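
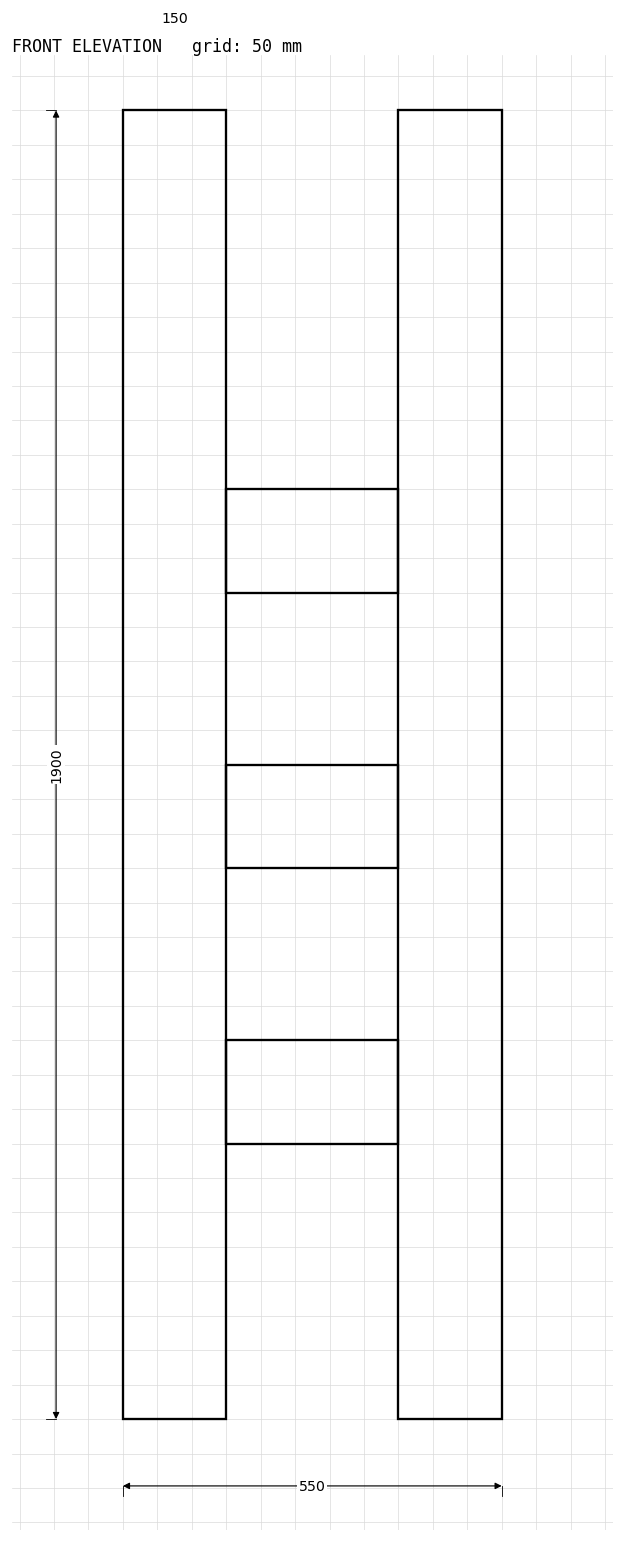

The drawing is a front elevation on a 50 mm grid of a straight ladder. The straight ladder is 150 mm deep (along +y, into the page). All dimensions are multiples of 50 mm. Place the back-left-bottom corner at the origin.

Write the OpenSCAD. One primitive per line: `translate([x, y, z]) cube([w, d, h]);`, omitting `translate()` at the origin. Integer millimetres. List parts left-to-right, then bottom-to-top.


cube([150, 150, 1900]);
translate([150, 0, 400]) cube([250, 150, 150]);
translate([150, 0, 800]) cube([250, 150, 150]);
translate([150, 0, 1200]) cube([250, 150, 150]);
translate([400, 0, 0]) cube([150, 150, 1900]);


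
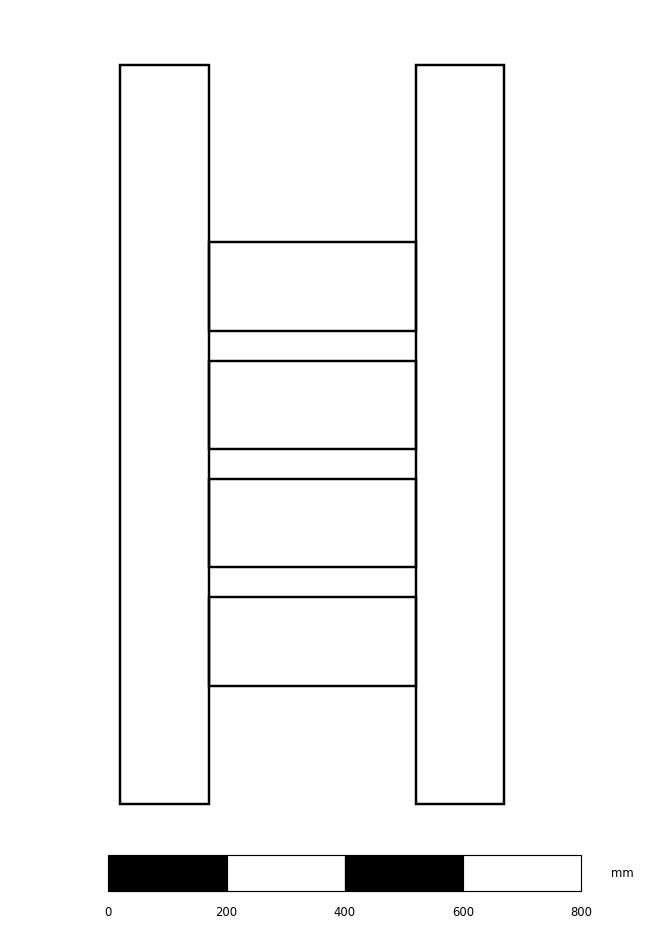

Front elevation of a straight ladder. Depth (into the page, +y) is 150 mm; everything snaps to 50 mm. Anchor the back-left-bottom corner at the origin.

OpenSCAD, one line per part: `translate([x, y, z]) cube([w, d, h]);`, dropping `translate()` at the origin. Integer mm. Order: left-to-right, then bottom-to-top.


cube([150, 150, 1250]);
translate([150, 0, 200]) cube([350, 150, 150]);
translate([150, 0, 400]) cube([350, 150, 150]);
translate([150, 0, 600]) cube([350, 150, 150]);
translate([150, 0, 800]) cube([350, 150, 150]);
translate([500, 0, 0]) cube([150, 150, 1250]);


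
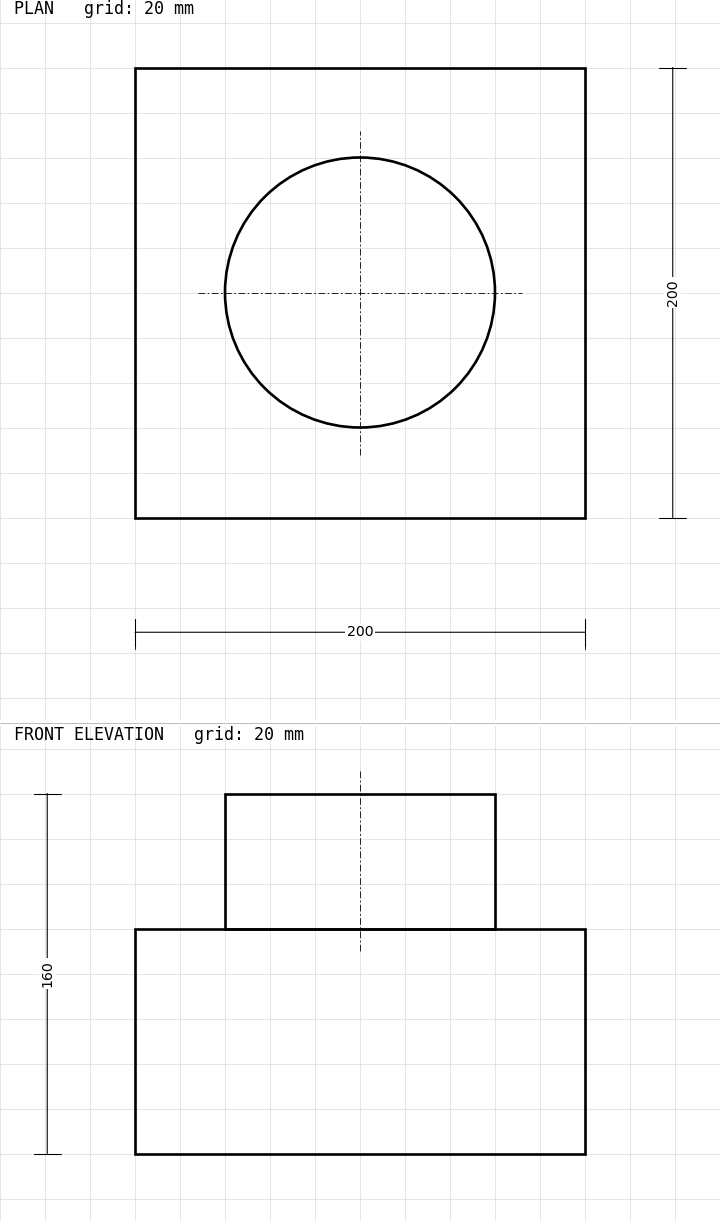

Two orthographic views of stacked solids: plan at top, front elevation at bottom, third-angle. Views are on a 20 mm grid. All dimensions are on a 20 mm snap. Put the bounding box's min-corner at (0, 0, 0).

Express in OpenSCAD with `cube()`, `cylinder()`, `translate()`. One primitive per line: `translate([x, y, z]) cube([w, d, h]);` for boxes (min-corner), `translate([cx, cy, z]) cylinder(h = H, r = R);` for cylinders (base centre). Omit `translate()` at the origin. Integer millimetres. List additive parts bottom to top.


cube([200, 200, 100]);
translate([100, 100, 100]) cylinder(h = 60, r = 60);


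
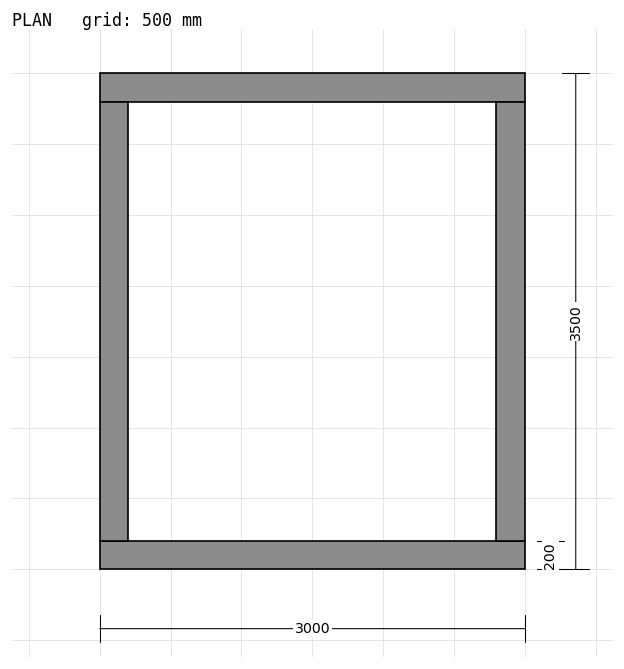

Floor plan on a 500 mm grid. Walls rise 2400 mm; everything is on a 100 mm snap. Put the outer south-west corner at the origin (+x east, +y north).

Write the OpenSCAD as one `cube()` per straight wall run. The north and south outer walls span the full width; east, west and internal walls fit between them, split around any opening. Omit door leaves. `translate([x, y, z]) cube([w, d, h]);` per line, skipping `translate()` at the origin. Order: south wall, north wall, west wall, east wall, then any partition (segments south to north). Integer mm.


cube([3000, 200, 2400]);
translate([0, 3300, 0]) cube([3000, 200, 2400]);
translate([0, 200, 0]) cube([200, 3100, 2400]);
translate([2800, 200, 0]) cube([200, 3100, 2400]);


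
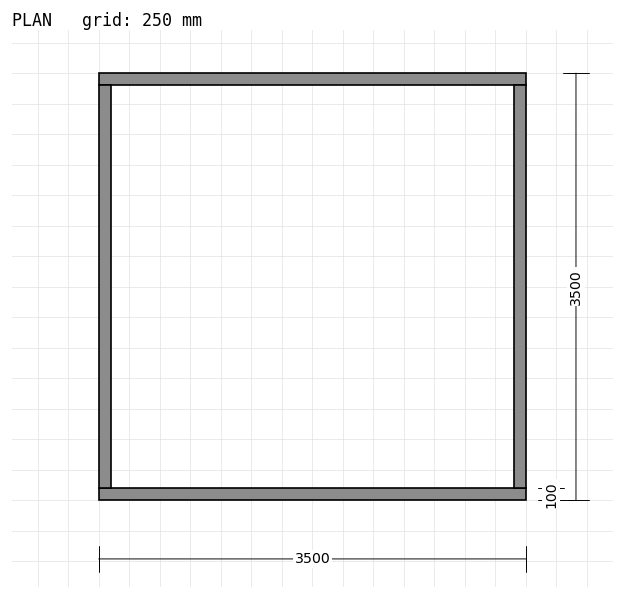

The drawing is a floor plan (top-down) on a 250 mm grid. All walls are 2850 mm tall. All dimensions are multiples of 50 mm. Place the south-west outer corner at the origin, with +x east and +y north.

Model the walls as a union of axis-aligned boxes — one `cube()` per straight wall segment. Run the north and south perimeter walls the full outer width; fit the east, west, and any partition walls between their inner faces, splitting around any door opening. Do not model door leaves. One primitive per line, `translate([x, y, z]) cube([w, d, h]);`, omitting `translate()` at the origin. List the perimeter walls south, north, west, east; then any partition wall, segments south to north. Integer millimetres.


cube([3500, 100, 2850]);
translate([0, 3400, 0]) cube([3500, 100, 2850]);
translate([0, 100, 0]) cube([100, 3300, 2850]);
translate([3400, 100, 0]) cube([100, 3300, 2850]);


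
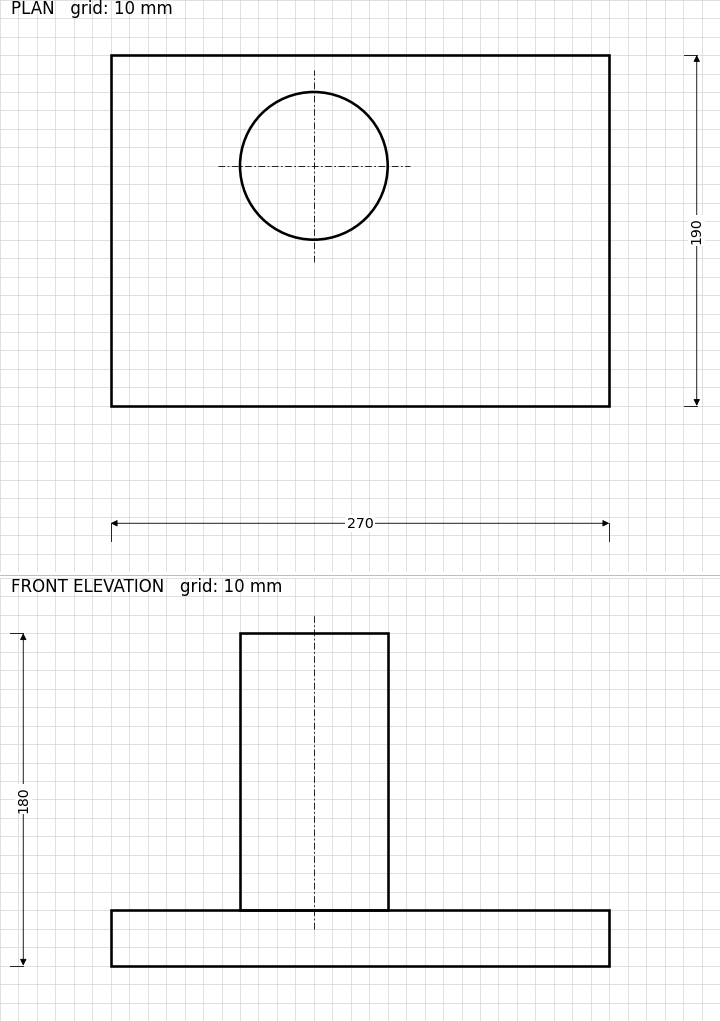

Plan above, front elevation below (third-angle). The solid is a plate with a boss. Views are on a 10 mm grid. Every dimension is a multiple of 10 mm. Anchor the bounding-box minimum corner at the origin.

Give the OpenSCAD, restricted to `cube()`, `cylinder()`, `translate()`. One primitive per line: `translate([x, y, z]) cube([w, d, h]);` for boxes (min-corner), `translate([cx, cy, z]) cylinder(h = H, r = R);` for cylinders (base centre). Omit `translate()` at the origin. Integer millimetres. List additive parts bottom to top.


cube([270, 190, 30]);
translate([110, 130, 30]) cylinder(h = 150, r = 40);


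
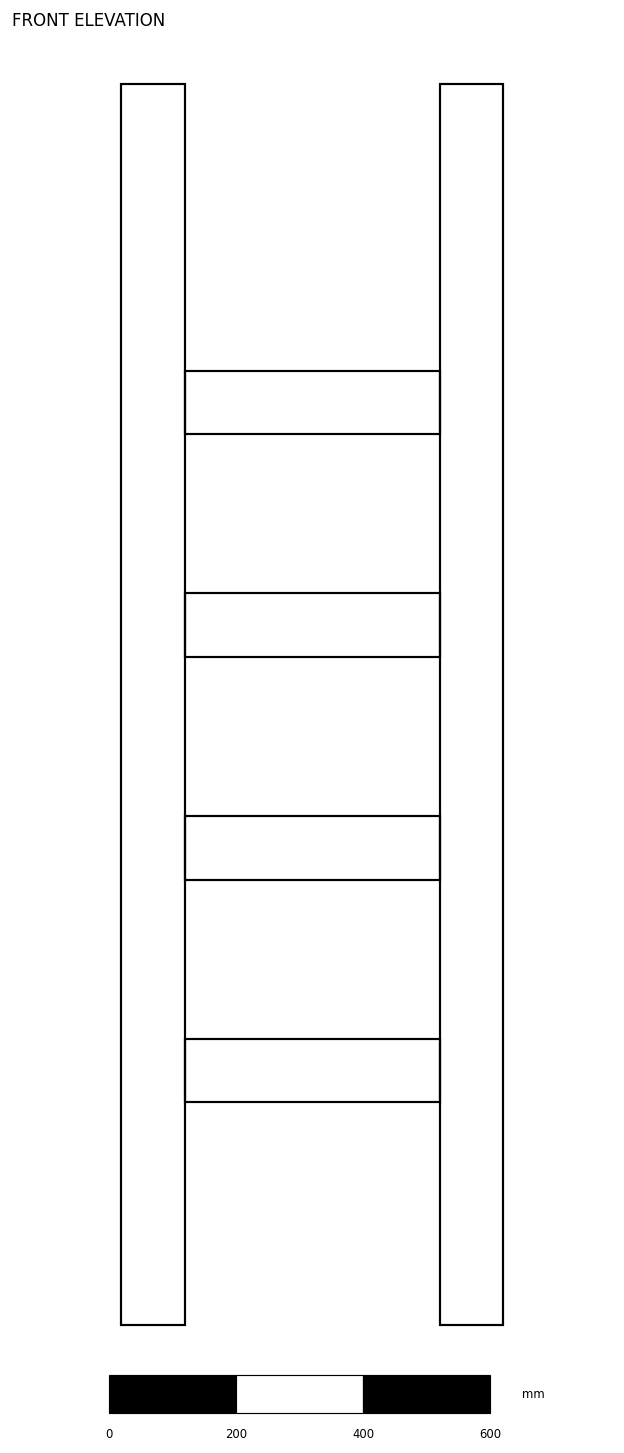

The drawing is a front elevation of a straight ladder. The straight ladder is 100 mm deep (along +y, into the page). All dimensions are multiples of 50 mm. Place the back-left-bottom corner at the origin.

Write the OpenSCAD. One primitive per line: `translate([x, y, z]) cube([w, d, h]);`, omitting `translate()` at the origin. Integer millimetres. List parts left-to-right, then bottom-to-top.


cube([100, 100, 1950]);
translate([100, 0, 350]) cube([400, 100, 100]);
translate([100, 0, 700]) cube([400, 100, 100]);
translate([100, 0, 1050]) cube([400, 100, 100]);
translate([100, 0, 1400]) cube([400, 100, 100]);
translate([500, 0, 0]) cube([100, 100, 1950]);


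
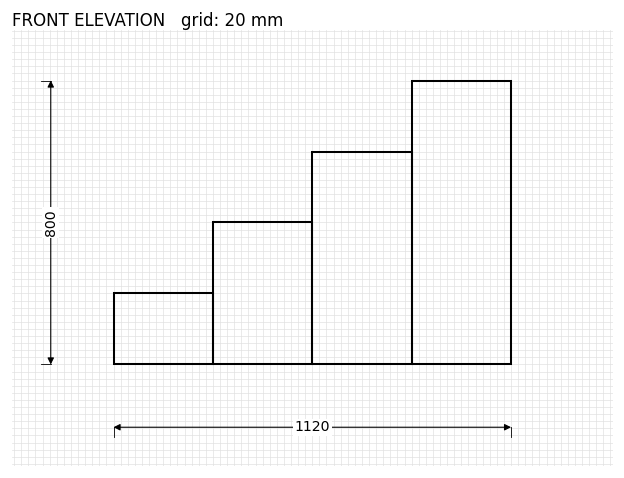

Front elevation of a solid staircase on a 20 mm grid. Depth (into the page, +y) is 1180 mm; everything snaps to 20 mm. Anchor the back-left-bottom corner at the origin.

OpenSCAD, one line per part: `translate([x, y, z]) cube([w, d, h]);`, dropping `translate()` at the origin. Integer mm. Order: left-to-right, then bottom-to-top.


cube([280, 1180, 200]);
translate([280, 0, 0]) cube([280, 1180, 400]);
translate([560, 0, 0]) cube([280, 1180, 600]);
translate([840, 0, 0]) cube([280, 1180, 800]);


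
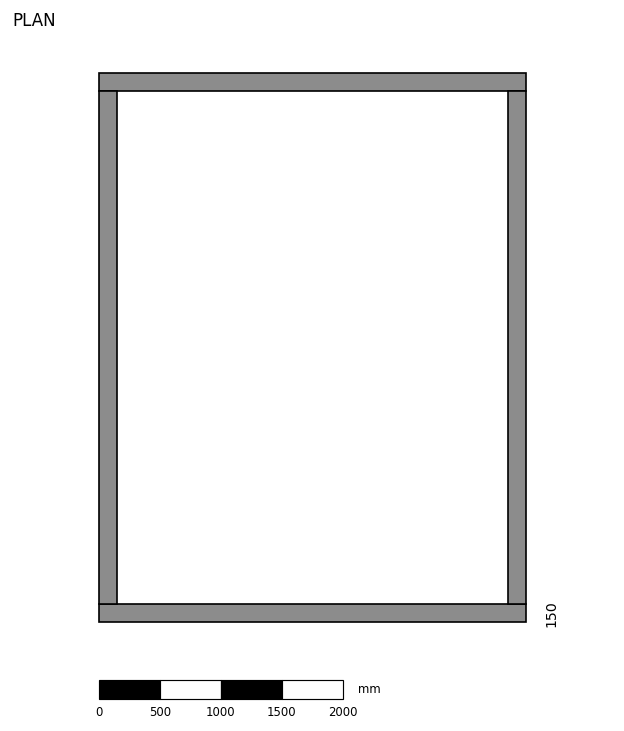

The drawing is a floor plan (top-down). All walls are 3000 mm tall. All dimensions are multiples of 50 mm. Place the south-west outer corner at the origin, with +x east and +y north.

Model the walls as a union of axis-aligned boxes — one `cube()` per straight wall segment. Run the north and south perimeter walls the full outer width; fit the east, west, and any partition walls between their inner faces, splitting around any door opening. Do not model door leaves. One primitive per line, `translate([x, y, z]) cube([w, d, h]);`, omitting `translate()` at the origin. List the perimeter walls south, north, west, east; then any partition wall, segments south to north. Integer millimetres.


cube([3500, 150, 3000]);
translate([0, 4350, 0]) cube([3500, 150, 3000]);
translate([0, 150, 0]) cube([150, 4200, 3000]);
translate([3350, 150, 0]) cube([150, 4200, 3000]);


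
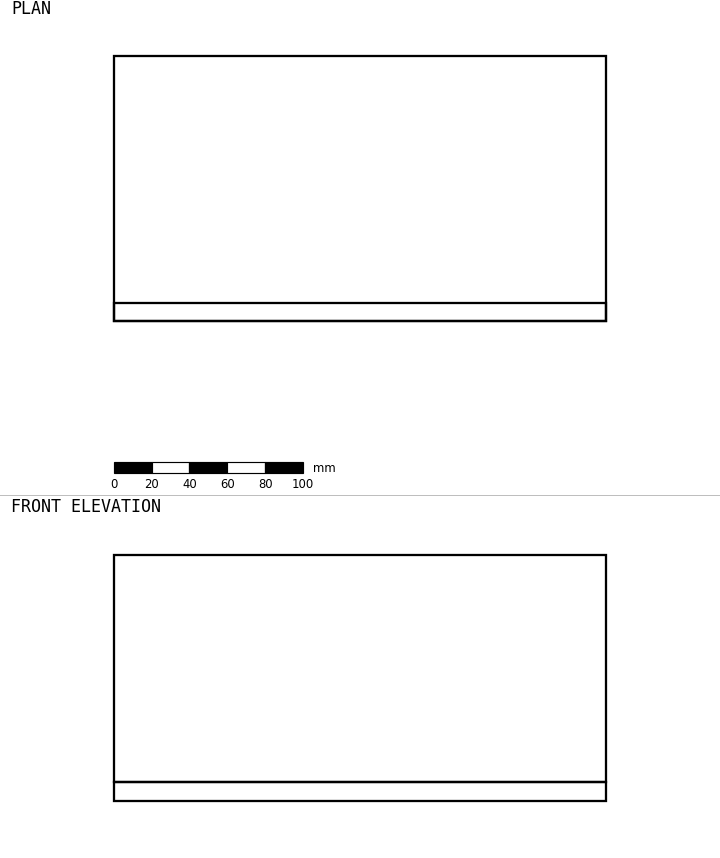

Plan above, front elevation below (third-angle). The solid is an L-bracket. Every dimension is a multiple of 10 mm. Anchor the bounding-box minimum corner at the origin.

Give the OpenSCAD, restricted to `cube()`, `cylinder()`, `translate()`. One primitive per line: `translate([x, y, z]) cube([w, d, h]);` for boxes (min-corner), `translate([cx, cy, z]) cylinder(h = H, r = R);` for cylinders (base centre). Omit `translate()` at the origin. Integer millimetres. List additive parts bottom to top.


cube([260, 140, 10]);
translate([0, 0, 10]) cube([260, 10, 120]);


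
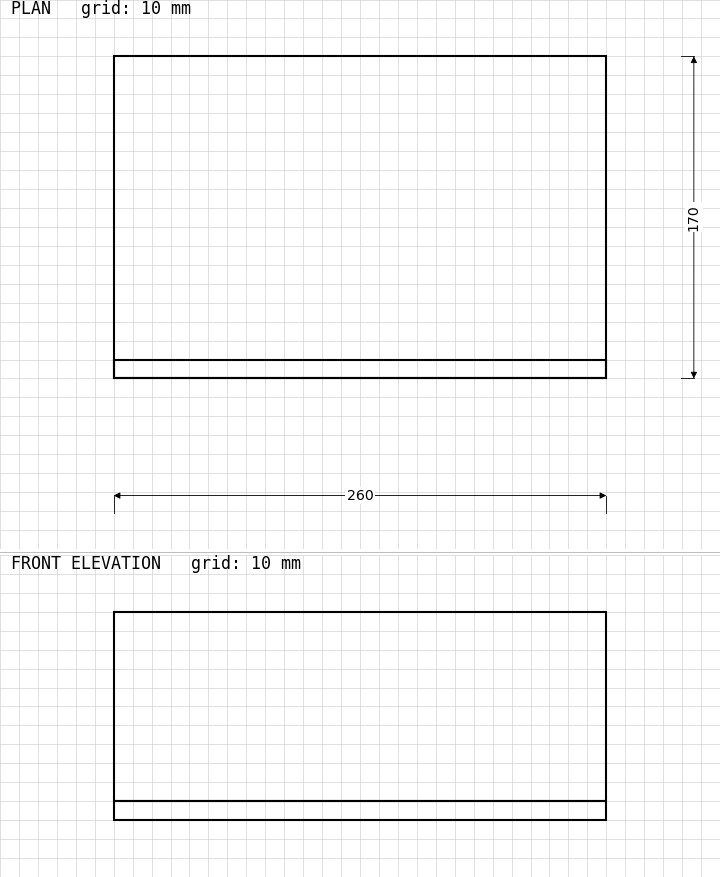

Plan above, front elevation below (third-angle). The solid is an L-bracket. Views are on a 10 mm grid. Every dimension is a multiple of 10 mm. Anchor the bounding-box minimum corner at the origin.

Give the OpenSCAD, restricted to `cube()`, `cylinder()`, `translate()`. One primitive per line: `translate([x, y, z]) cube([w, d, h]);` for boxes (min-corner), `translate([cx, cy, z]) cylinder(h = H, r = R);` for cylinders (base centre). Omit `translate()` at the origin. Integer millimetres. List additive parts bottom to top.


cube([260, 170, 10]);
translate([0, 0, 10]) cube([260, 10, 100]);


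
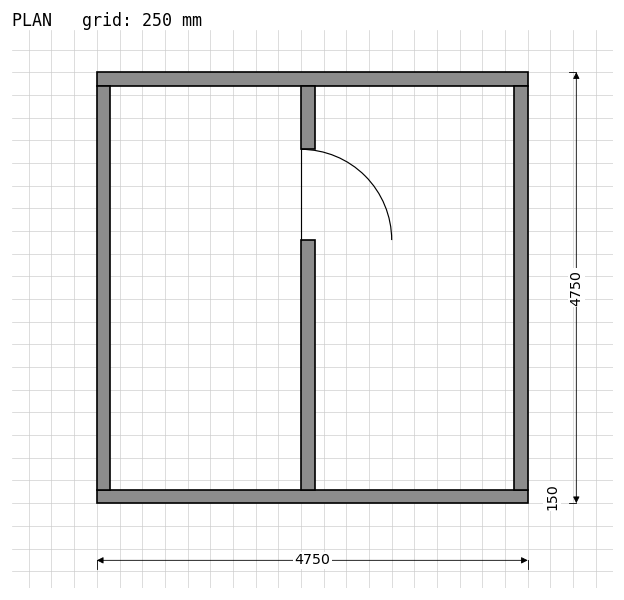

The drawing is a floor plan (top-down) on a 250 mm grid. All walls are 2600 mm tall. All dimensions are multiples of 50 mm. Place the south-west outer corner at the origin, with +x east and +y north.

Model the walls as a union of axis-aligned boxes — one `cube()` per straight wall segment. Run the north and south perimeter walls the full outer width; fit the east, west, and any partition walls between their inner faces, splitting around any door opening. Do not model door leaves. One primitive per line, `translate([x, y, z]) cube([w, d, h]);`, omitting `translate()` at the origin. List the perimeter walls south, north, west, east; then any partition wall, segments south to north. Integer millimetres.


cube([4750, 150, 2600]);
translate([0, 4600, 0]) cube([4750, 150, 2600]);
translate([0, 150, 0]) cube([150, 4450, 2600]);
translate([4600, 150, 0]) cube([150, 4450, 2600]);
translate([2250, 150, 0]) cube([150, 2750, 2600]);
translate([2250, 3900, 0]) cube([150, 700, 2600]);


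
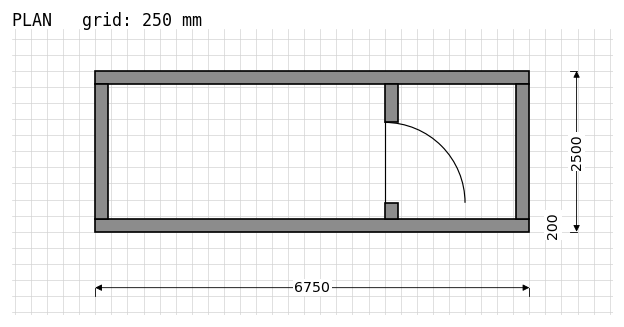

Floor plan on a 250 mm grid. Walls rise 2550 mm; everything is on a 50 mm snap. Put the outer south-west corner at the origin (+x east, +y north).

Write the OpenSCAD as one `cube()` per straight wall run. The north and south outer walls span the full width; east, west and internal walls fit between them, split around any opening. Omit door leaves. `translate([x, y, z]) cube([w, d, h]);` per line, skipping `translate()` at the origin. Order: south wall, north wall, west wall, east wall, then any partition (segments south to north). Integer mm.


cube([6750, 200, 2550]);
translate([0, 2300, 0]) cube([6750, 200, 2550]);
translate([0, 200, 0]) cube([200, 2100, 2550]);
translate([6550, 200, 0]) cube([200, 2100, 2550]);
translate([4500, 200, 0]) cube([200, 250, 2550]);
translate([4500, 1700, 0]) cube([200, 600, 2550]);


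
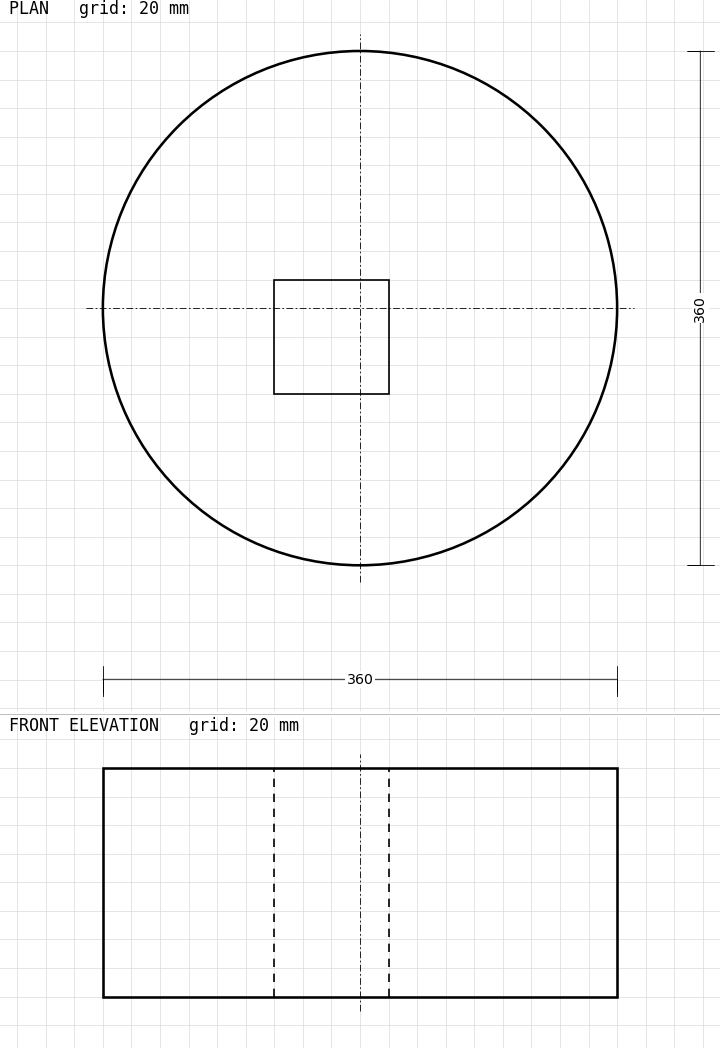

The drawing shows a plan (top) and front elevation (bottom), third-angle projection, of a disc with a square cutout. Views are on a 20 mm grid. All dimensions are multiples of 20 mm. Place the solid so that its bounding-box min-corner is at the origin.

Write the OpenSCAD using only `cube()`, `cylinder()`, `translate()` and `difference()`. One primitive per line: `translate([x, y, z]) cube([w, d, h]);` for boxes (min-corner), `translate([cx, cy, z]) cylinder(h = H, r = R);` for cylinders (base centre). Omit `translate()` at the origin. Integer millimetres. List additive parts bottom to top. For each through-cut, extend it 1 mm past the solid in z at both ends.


difference() {
  translate([180, 180, 0]) cylinder(h = 160, r = 180);
  translate([120, 120, -1]) cube([80, 80, 162]);
}


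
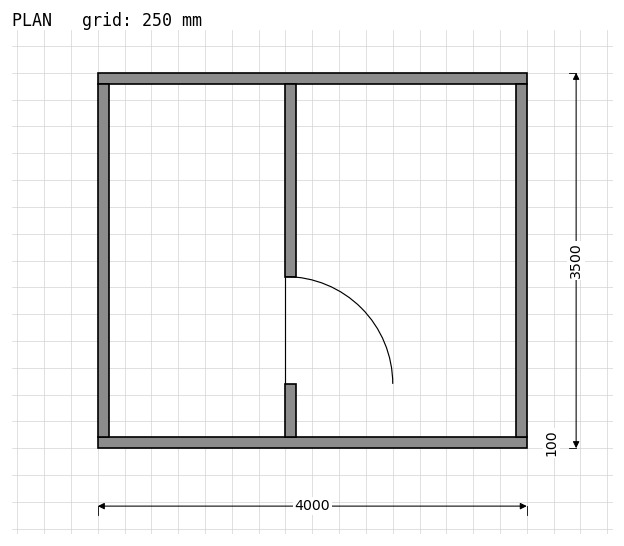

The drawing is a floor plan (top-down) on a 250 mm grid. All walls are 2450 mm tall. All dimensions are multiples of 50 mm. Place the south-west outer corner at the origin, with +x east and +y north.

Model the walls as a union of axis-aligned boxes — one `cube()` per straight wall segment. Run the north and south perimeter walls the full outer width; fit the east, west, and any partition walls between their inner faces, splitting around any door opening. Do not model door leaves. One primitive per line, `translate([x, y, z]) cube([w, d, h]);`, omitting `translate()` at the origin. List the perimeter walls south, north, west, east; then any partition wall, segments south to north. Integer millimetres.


cube([4000, 100, 2450]);
translate([0, 3400, 0]) cube([4000, 100, 2450]);
translate([0, 100, 0]) cube([100, 3300, 2450]);
translate([3900, 100, 0]) cube([100, 3300, 2450]);
translate([1750, 100, 0]) cube([100, 500, 2450]);
translate([1750, 1600, 0]) cube([100, 1800, 2450]);


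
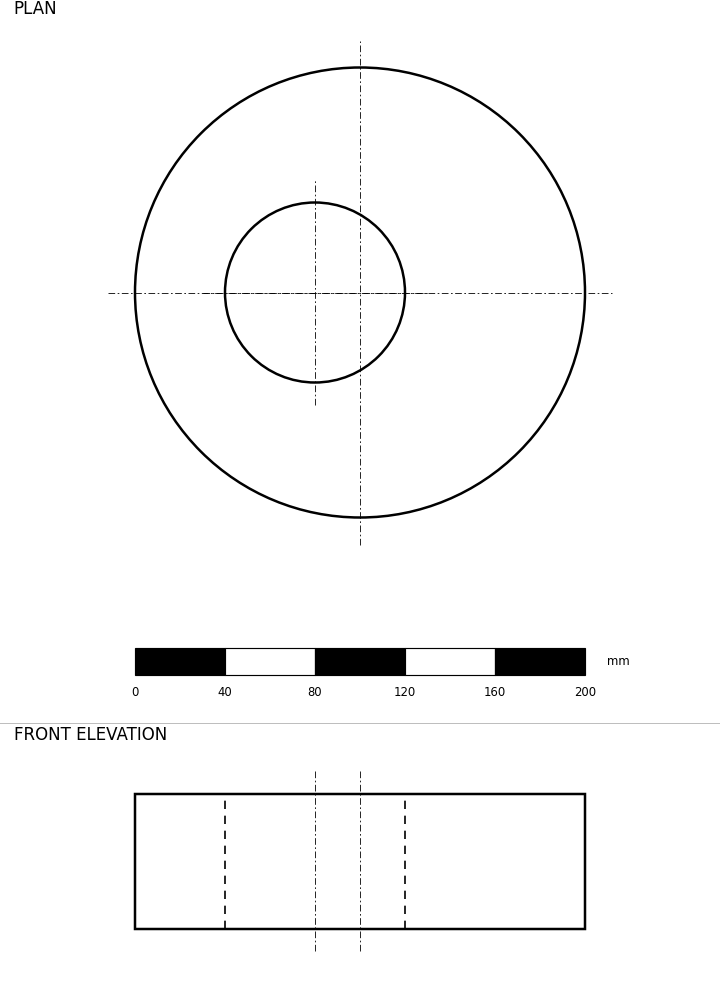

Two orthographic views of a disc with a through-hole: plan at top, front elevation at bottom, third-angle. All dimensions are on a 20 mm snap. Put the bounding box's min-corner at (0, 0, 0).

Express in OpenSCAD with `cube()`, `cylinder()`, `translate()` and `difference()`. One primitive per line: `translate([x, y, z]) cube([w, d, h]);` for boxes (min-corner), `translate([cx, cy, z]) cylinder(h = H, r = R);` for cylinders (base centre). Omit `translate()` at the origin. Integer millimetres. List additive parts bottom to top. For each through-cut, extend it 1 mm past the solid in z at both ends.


difference() {
  translate([100, 100, 0]) cylinder(h = 60, r = 100);
  translate([80, 100, -1]) cylinder(h = 62, r = 40);
}


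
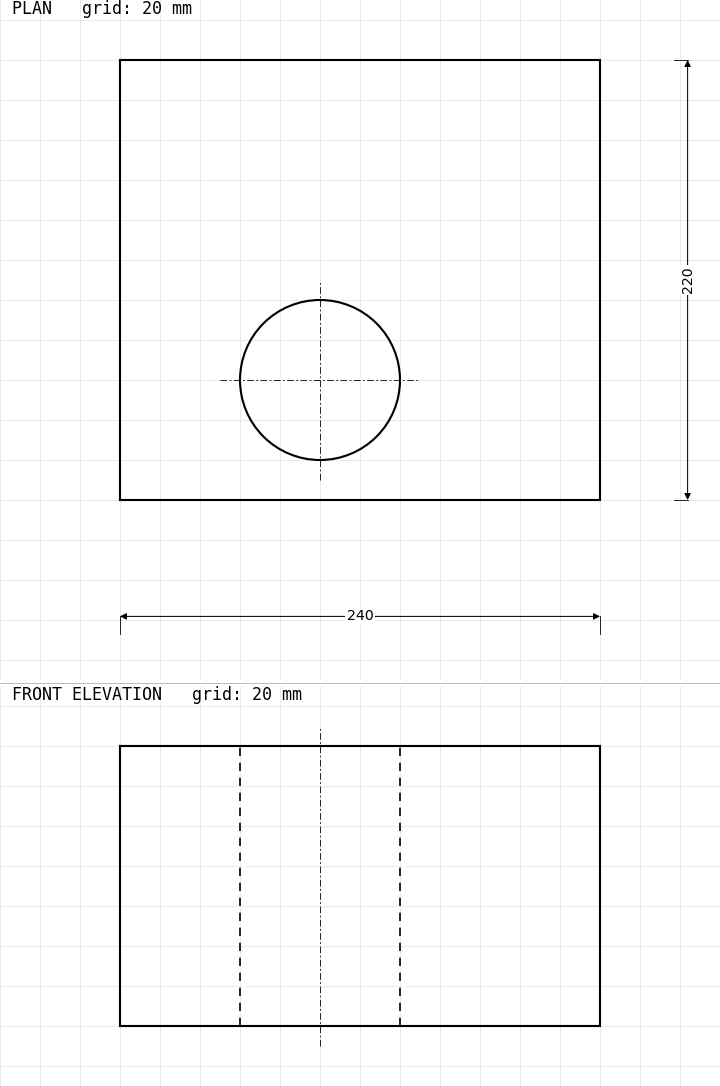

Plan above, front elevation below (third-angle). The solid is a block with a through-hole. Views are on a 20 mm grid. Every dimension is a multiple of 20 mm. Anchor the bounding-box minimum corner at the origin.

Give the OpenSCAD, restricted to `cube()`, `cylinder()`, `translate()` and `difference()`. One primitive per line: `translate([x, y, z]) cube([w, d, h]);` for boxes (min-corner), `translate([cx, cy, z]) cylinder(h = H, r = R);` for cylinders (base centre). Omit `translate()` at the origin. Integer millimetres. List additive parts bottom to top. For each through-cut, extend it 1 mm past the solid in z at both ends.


difference() {
  cube([240, 220, 140]);
  translate([100, 60, -1]) cylinder(h = 142, r = 40);
}


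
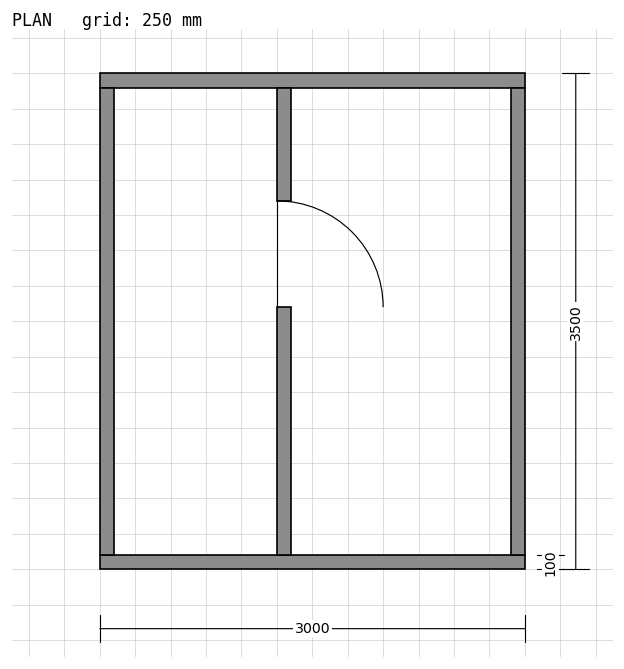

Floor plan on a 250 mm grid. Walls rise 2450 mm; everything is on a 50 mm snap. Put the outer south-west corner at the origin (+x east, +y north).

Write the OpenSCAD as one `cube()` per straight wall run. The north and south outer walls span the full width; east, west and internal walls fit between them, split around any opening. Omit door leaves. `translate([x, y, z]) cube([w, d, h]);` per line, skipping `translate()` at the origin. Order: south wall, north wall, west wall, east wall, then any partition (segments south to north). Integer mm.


cube([3000, 100, 2450]);
translate([0, 3400, 0]) cube([3000, 100, 2450]);
translate([0, 100, 0]) cube([100, 3300, 2450]);
translate([2900, 100, 0]) cube([100, 3300, 2450]);
translate([1250, 100, 0]) cube([100, 1750, 2450]);
translate([1250, 2600, 0]) cube([100, 800, 2450]);


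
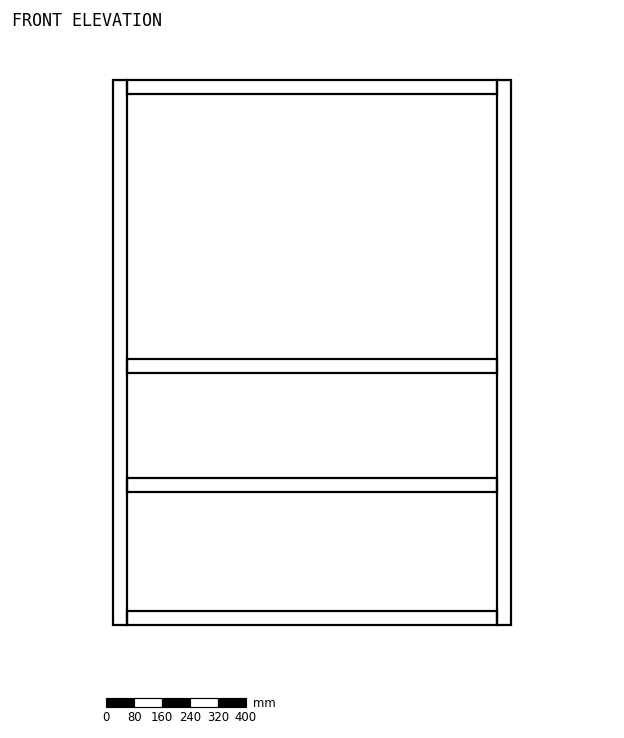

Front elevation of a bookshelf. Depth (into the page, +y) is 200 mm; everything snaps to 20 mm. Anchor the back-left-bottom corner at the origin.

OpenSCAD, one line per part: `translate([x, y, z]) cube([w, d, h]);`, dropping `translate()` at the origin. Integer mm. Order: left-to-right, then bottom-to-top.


cube([40, 200, 1560]);
translate([40, 0, 0]) cube([1060, 200, 40]);
translate([40, 0, 380]) cube([1060, 200, 40]);
translate([40, 0, 720]) cube([1060, 200, 40]);
translate([40, 0, 1520]) cube([1060, 200, 40]);
translate([1100, 0, 0]) cube([40, 200, 1560]);


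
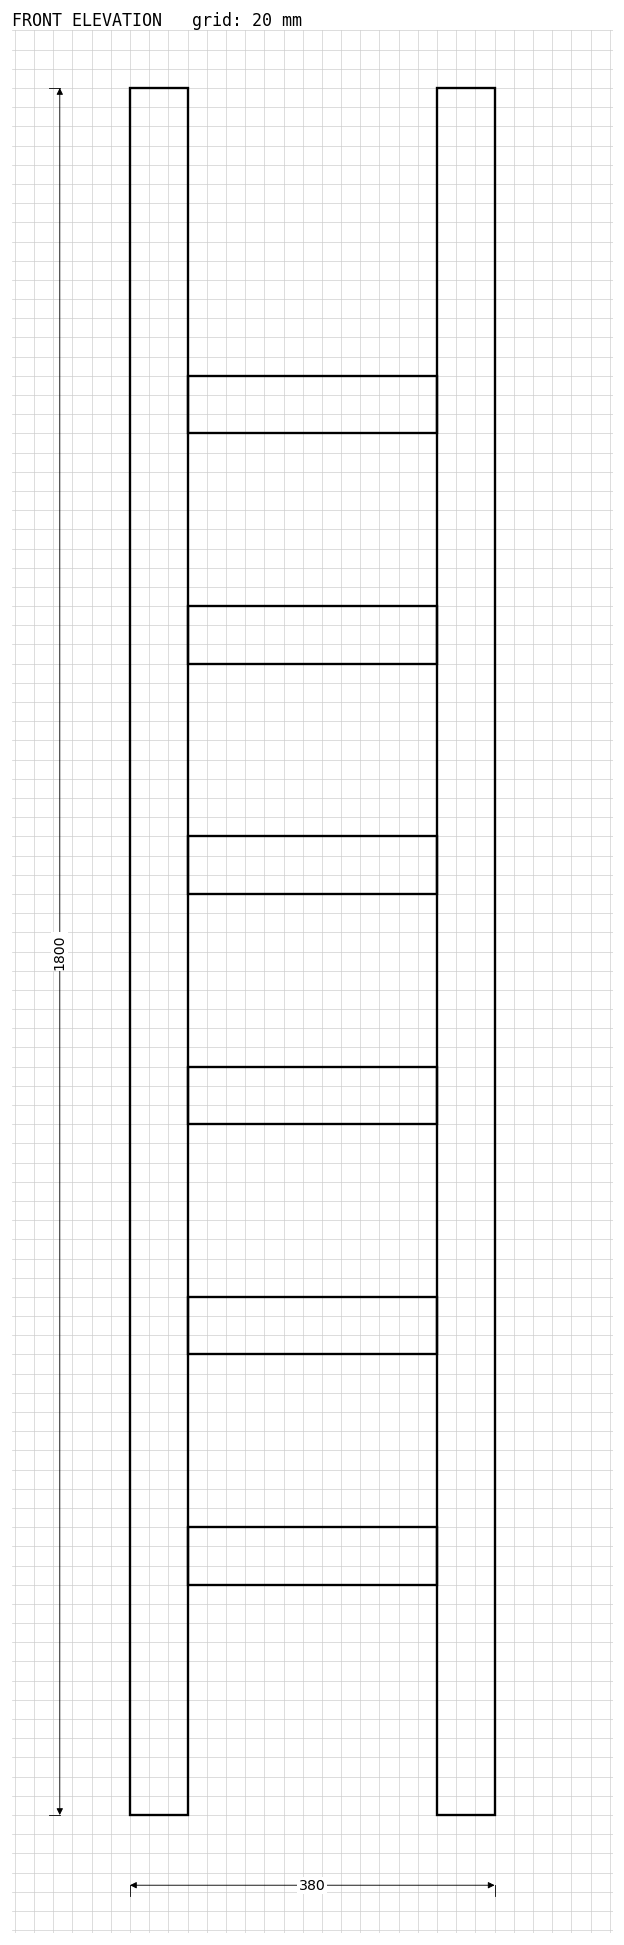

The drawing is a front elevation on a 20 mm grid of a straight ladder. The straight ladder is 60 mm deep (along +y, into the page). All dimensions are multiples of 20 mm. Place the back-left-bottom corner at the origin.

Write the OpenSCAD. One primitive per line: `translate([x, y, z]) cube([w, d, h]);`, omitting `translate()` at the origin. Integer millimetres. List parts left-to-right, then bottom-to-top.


cube([60, 60, 1800]);
translate([60, 0, 240]) cube([260, 60, 60]);
translate([60, 0, 480]) cube([260, 60, 60]);
translate([60, 0, 720]) cube([260, 60, 60]);
translate([60, 0, 960]) cube([260, 60, 60]);
translate([60, 0, 1200]) cube([260, 60, 60]);
translate([60, 0, 1440]) cube([260, 60, 60]);
translate([320, 0, 0]) cube([60, 60, 1800]);


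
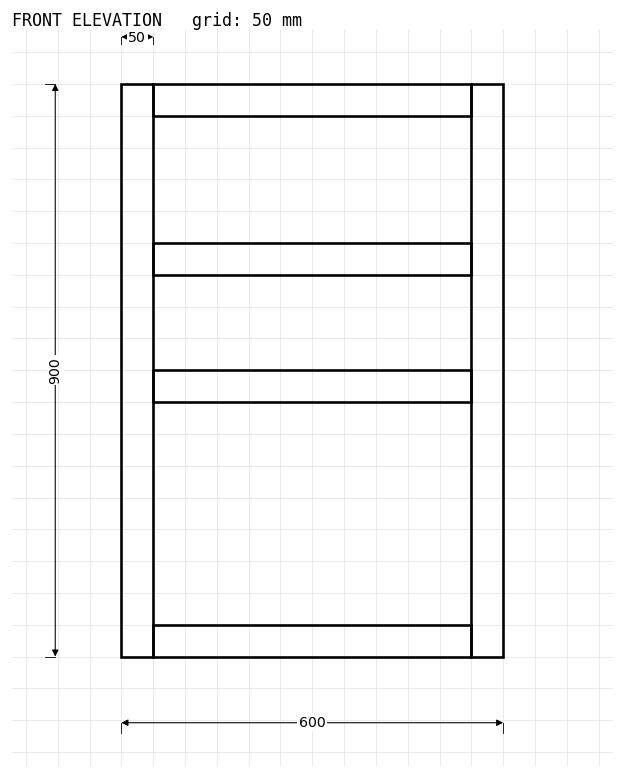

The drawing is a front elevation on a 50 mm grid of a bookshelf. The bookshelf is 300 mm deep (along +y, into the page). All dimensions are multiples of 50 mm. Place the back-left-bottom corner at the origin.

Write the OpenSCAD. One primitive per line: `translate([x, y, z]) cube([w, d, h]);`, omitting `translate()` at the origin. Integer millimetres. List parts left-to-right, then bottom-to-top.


cube([50, 300, 900]);
translate([50, 0, 0]) cube([500, 300, 50]);
translate([50, 0, 400]) cube([500, 300, 50]);
translate([50, 0, 600]) cube([500, 300, 50]);
translate([50, 0, 850]) cube([500, 300, 50]);
translate([550, 0, 0]) cube([50, 300, 900]);


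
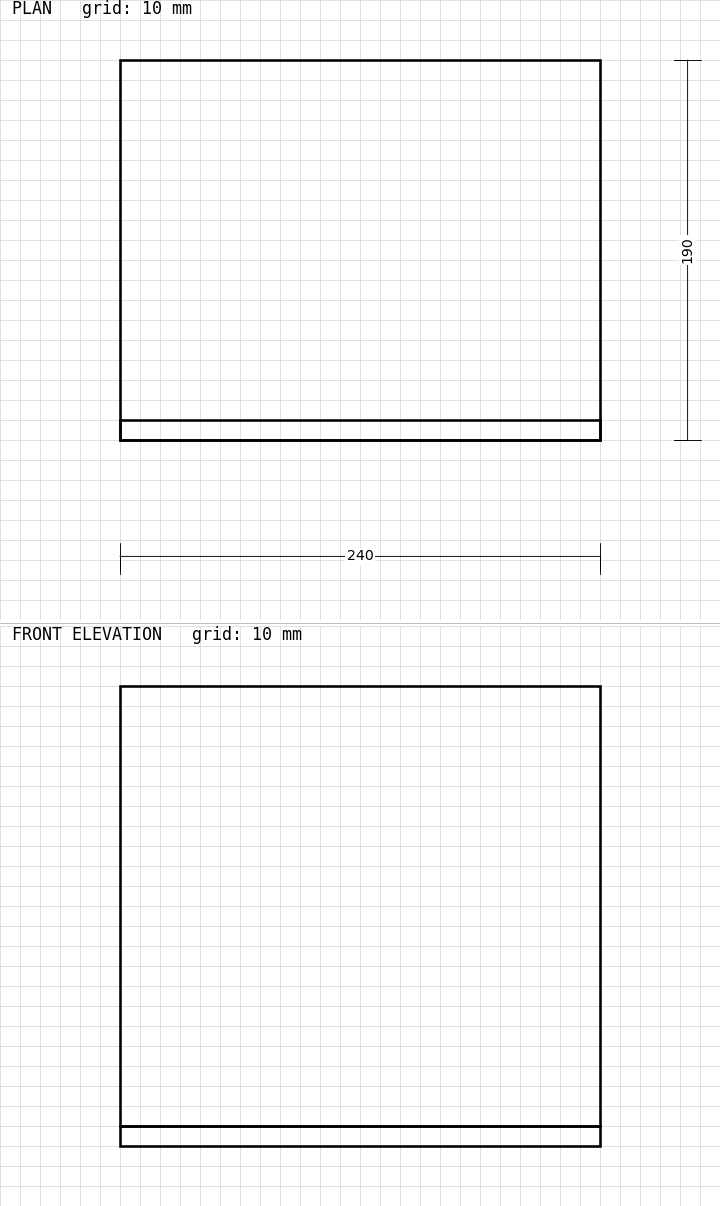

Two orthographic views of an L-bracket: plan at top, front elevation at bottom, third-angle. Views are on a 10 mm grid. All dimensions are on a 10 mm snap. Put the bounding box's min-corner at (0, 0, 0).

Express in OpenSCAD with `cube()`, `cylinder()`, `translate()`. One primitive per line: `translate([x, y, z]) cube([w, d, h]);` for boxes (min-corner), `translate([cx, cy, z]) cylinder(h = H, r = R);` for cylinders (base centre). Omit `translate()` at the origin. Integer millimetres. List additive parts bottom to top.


cube([240, 190, 10]);
translate([0, 0, 10]) cube([240, 10, 220]);


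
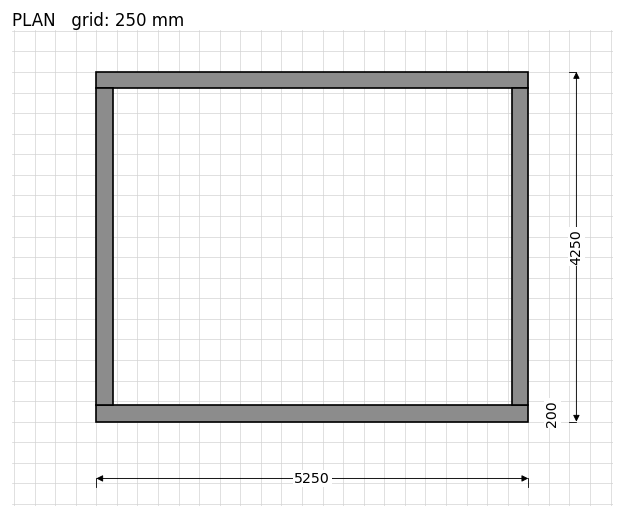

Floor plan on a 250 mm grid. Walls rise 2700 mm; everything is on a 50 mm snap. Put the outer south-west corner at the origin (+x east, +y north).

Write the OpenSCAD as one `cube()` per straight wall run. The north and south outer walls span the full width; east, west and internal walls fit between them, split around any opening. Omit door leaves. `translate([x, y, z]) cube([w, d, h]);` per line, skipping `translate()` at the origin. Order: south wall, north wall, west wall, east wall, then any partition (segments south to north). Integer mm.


cube([5250, 200, 2700]);
translate([0, 4050, 0]) cube([5250, 200, 2700]);
translate([0, 200, 0]) cube([200, 3850, 2700]);
translate([5050, 200, 0]) cube([200, 3850, 2700]);


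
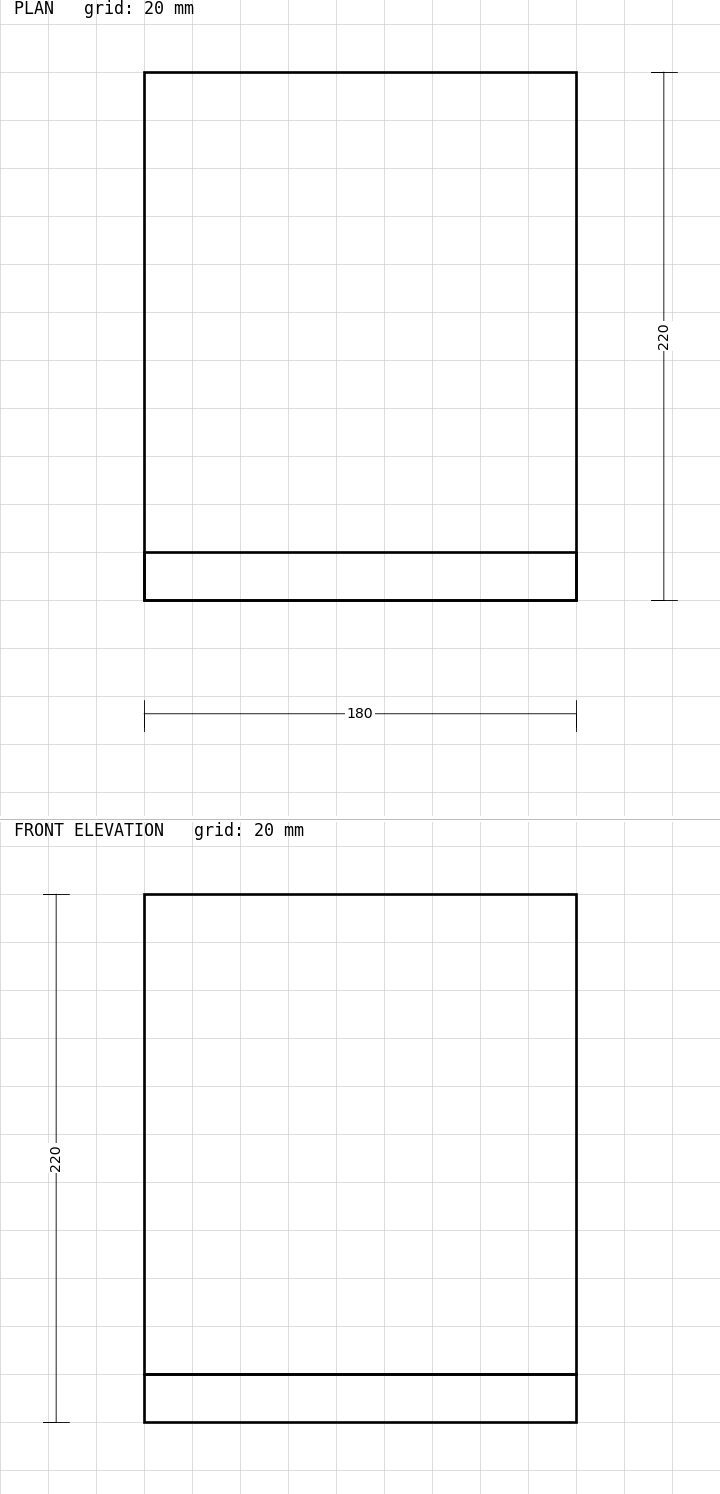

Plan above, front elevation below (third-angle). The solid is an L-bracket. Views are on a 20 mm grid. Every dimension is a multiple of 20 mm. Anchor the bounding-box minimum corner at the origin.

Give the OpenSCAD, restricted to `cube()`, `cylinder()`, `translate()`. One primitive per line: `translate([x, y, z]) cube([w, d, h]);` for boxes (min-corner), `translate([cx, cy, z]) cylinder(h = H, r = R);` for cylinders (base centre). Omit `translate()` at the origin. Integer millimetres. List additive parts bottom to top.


cube([180, 220, 20]);
translate([0, 0, 20]) cube([180, 20, 200]);


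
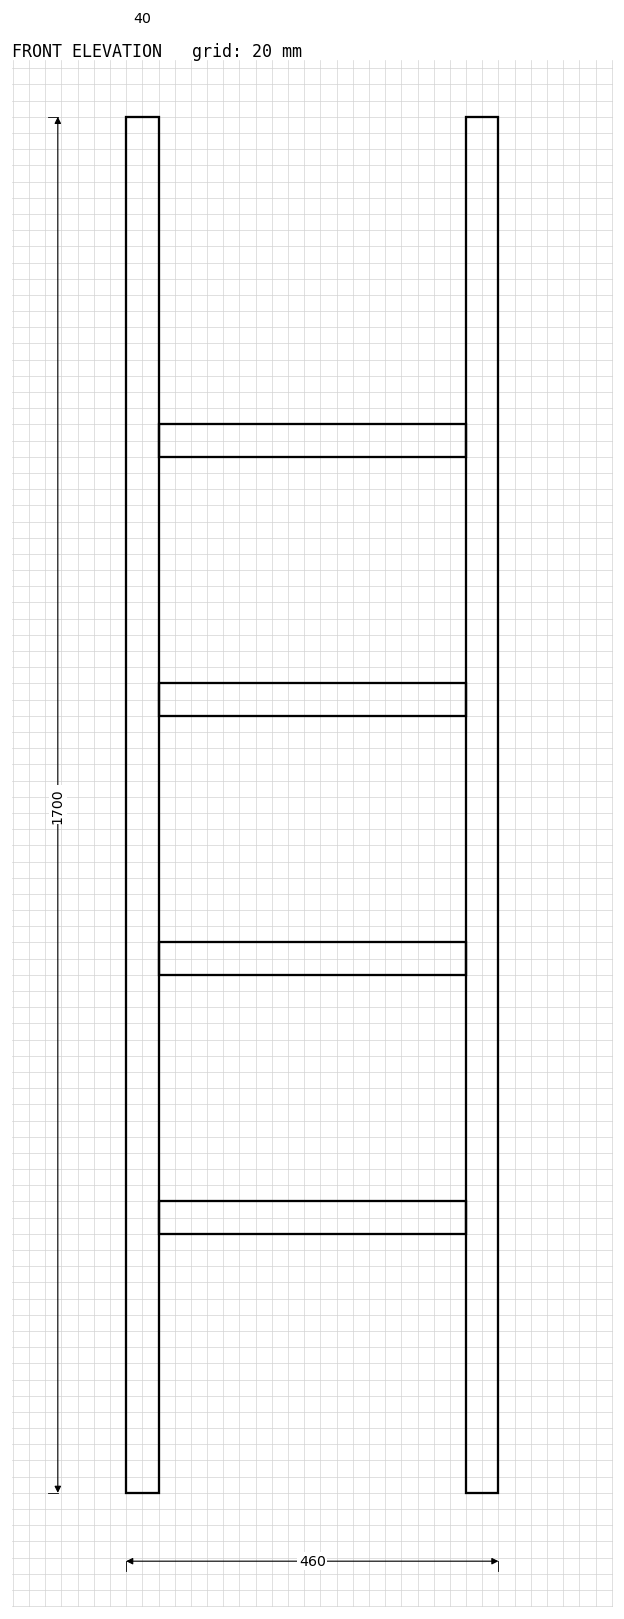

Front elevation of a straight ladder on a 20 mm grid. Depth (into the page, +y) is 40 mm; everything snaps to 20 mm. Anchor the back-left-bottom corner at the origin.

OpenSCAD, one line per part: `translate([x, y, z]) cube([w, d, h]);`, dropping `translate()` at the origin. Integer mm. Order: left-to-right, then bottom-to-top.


cube([40, 40, 1700]);
translate([40, 0, 320]) cube([380, 40, 40]);
translate([40, 0, 640]) cube([380, 40, 40]);
translate([40, 0, 960]) cube([380, 40, 40]);
translate([40, 0, 1280]) cube([380, 40, 40]);
translate([420, 0, 0]) cube([40, 40, 1700]);


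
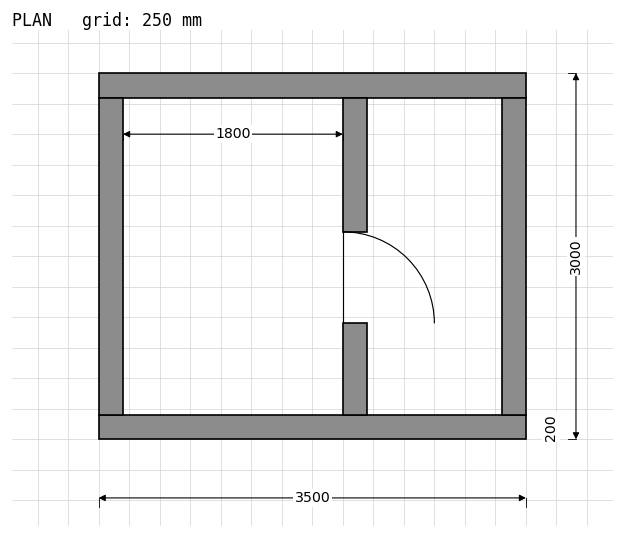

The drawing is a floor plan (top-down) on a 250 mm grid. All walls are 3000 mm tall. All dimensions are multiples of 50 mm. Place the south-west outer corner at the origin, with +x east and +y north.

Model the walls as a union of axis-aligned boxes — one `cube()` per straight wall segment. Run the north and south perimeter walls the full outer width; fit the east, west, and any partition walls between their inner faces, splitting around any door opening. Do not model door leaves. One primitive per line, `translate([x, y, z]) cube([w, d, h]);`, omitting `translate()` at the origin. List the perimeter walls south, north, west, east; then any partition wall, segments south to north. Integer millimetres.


cube([3500, 200, 3000]);
translate([0, 2800, 0]) cube([3500, 200, 3000]);
translate([0, 200, 0]) cube([200, 2600, 3000]);
translate([3300, 200, 0]) cube([200, 2600, 3000]);
translate([2000, 200, 0]) cube([200, 750, 3000]);
translate([2000, 1700, 0]) cube([200, 1100, 3000]);


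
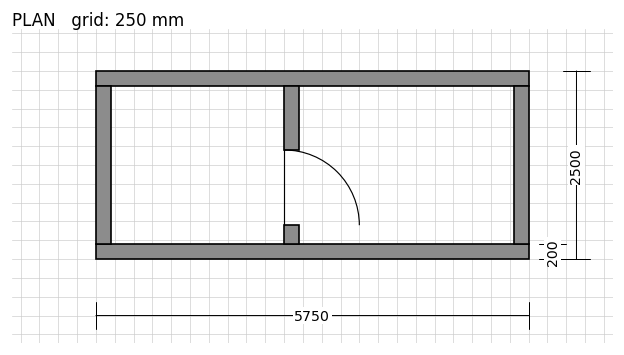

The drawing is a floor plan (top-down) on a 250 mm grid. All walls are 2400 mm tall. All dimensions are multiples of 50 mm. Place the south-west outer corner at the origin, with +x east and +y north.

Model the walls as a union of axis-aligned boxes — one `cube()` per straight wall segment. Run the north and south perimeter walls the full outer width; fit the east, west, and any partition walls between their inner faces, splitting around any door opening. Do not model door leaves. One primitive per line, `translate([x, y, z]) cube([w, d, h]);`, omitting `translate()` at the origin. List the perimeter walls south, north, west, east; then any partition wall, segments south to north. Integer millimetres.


cube([5750, 200, 2400]);
translate([0, 2300, 0]) cube([5750, 200, 2400]);
translate([0, 200, 0]) cube([200, 2100, 2400]);
translate([5550, 200, 0]) cube([200, 2100, 2400]);
translate([2500, 200, 0]) cube([200, 250, 2400]);
translate([2500, 1450, 0]) cube([200, 850, 2400]);


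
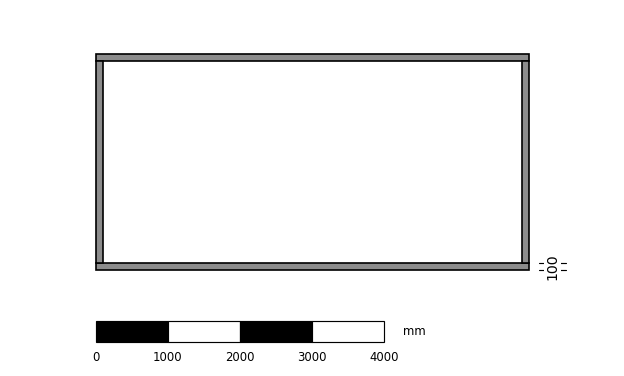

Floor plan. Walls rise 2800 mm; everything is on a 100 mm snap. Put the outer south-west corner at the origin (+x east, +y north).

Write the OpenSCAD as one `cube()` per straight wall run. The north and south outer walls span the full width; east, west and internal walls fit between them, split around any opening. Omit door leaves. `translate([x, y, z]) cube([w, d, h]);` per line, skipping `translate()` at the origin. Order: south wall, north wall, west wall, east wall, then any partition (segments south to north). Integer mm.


cube([6000, 100, 2800]);
translate([0, 2900, 0]) cube([6000, 100, 2800]);
translate([0, 100, 0]) cube([100, 2800, 2800]);
translate([5900, 100, 0]) cube([100, 2800, 2800]);


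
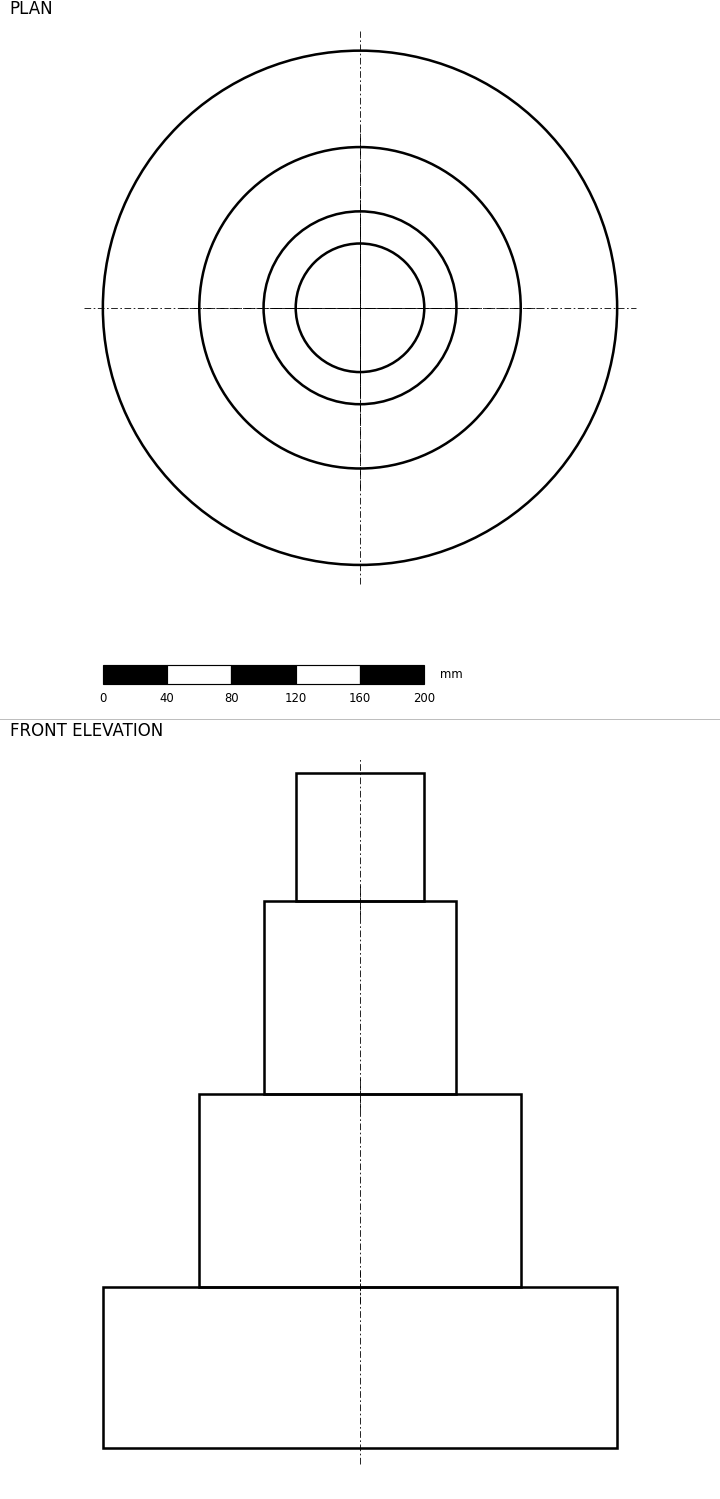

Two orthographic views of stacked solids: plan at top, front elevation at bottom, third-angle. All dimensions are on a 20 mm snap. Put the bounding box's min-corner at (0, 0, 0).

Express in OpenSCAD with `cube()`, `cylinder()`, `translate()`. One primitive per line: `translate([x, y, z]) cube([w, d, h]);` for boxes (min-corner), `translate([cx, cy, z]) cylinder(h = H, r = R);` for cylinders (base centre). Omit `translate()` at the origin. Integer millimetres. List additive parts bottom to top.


translate([160, 160, 0]) cylinder(h = 100, r = 160);
translate([160, 160, 100]) cylinder(h = 120, r = 100);
translate([160, 160, 220]) cylinder(h = 120, r = 60);
translate([160, 160, 340]) cylinder(h = 80, r = 40);


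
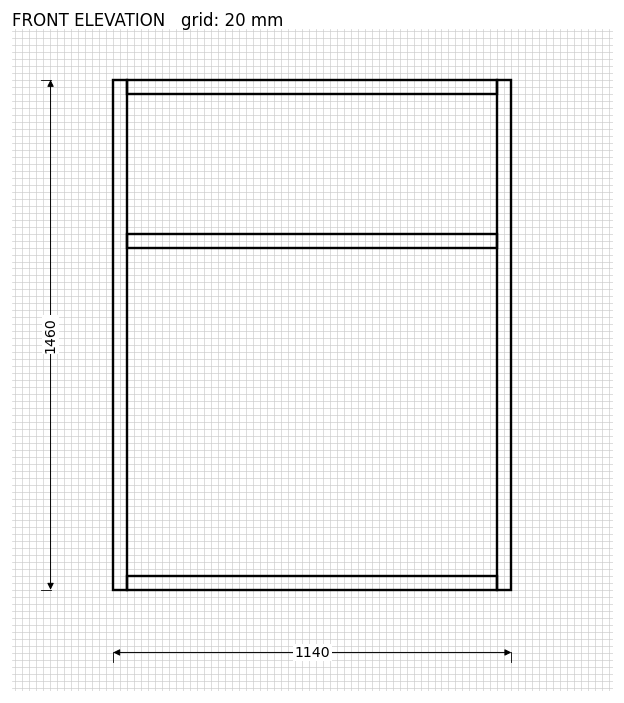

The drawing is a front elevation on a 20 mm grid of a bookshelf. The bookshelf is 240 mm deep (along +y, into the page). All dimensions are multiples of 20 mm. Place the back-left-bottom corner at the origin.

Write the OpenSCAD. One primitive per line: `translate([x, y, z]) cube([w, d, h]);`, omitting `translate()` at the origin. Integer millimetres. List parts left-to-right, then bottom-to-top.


cube([40, 240, 1460]);
translate([40, 0, 0]) cube([1060, 240, 40]);
translate([40, 0, 980]) cube([1060, 240, 40]);
translate([40, 0, 1420]) cube([1060, 240, 40]);
translate([1100, 0, 0]) cube([40, 240, 1460]);


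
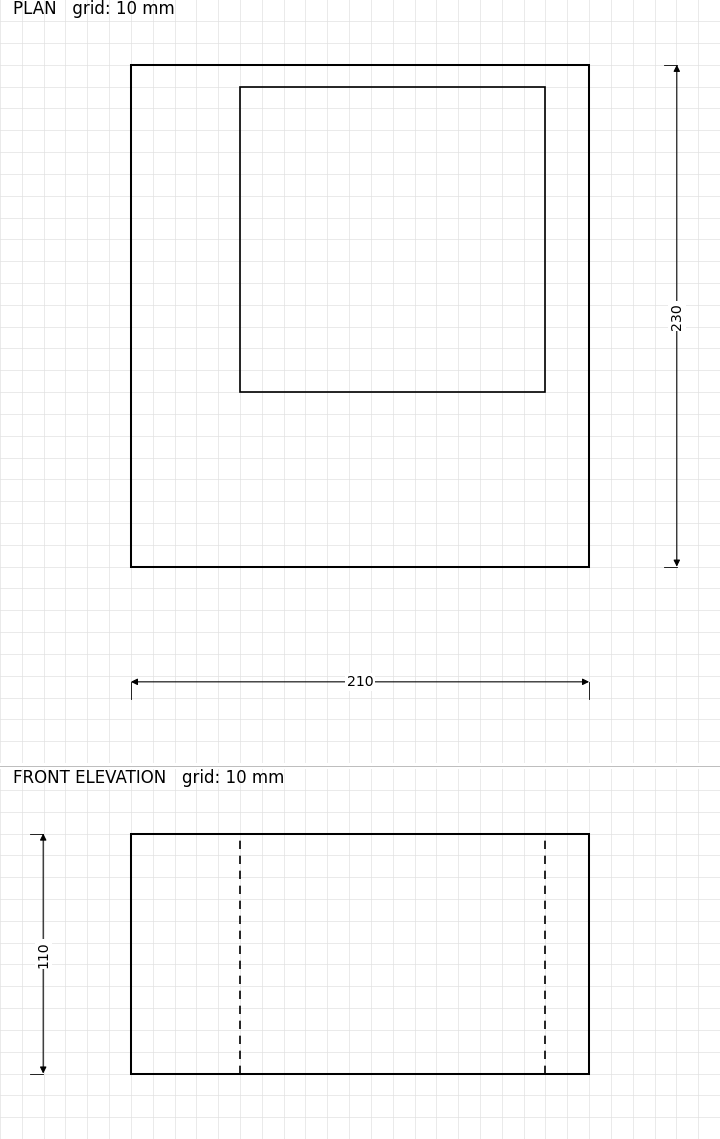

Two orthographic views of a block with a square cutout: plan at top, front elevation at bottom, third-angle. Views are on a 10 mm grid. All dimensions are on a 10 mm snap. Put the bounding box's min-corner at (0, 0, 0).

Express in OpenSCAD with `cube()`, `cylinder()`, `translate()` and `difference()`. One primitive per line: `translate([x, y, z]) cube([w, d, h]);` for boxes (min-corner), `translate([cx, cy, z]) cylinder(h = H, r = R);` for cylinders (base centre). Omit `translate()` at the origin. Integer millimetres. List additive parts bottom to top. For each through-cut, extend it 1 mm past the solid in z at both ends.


difference() {
  cube([210, 230, 110]);
  translate([50, 80, -1]) cube([140, 140, 112]);
}


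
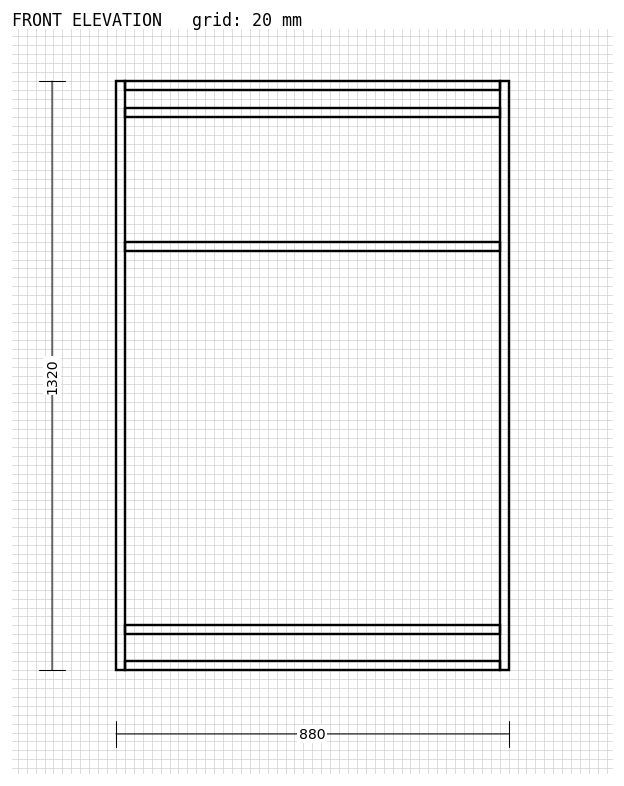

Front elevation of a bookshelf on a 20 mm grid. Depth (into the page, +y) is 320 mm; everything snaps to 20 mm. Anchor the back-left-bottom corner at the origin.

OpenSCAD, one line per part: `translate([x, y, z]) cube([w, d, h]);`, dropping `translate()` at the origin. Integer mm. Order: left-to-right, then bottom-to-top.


cube([20, 320, 1320]);
translate([20, 0, 0]) cube([840, 320, 20]);
translate([20, 0, 80]) cube([840, 320, 20]);
translate([20, 0, 940]) cube([840, 320, 20]);
translate([20, 0, 1240]) cube([840, 320, 20]);
translate([20, 0, 1300]) cube([840, 320, 20]);
translate([860, 0, 0]) cube([20, 320, 1320]);


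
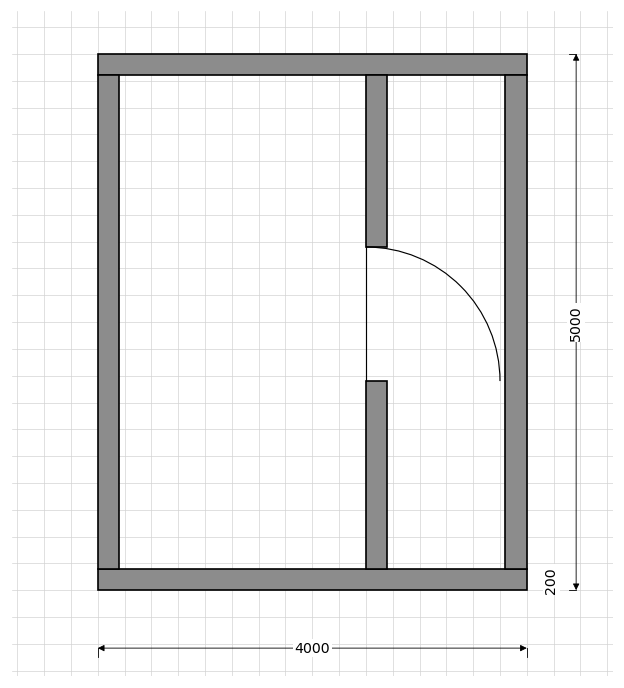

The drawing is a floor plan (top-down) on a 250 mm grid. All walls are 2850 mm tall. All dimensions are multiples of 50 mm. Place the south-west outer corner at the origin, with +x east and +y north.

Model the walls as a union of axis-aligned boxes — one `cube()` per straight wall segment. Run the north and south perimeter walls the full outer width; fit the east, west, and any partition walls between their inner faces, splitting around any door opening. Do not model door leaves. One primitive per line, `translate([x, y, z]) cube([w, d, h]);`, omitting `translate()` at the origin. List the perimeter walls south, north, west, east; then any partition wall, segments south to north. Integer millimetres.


cube([4000, 200, 2850]);
translate([0, 4800, 0]) cube([4000, 200, 2850]);
translate([0, 200, 0]) cube([200, 4600, 2850]);
translate([3800, 200, 0]) cube([200, 4600, 2850]);
translate([2500, 200, 0]) cube([200, 1750, 2850]);
translate([2500, 3200, 0]) cube([200, 1600, 2850]);


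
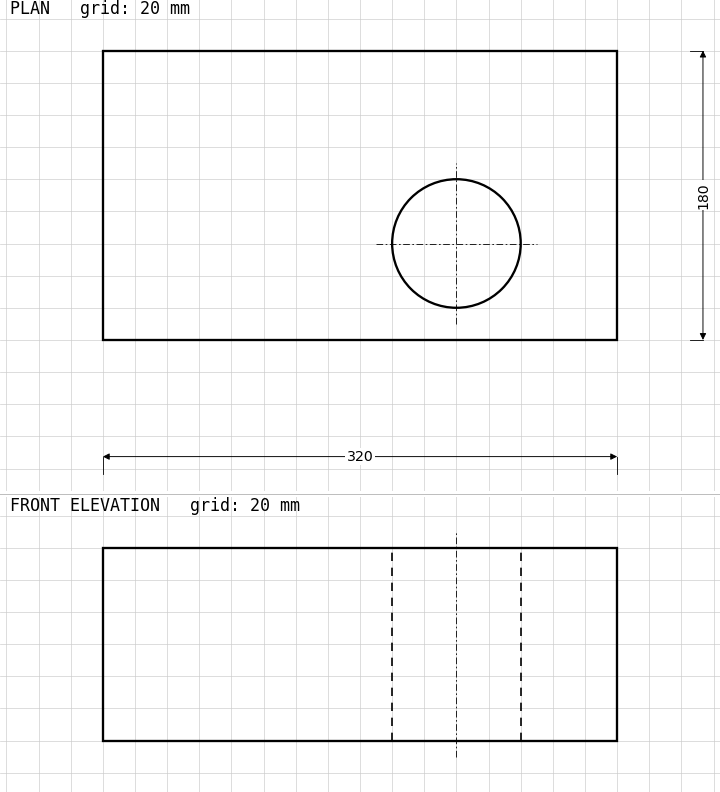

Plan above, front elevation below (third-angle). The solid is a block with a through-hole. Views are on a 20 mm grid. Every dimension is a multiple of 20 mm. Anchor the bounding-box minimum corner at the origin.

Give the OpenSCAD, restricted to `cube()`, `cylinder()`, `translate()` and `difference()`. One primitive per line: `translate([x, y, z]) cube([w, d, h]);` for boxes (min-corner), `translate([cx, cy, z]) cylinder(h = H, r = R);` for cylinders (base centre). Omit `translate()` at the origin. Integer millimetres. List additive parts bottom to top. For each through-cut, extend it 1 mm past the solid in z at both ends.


difference() {
  cube([320, 180, 120]);
  translate([220, 60, -1]) cylinder(h = 122, r = 40);
}


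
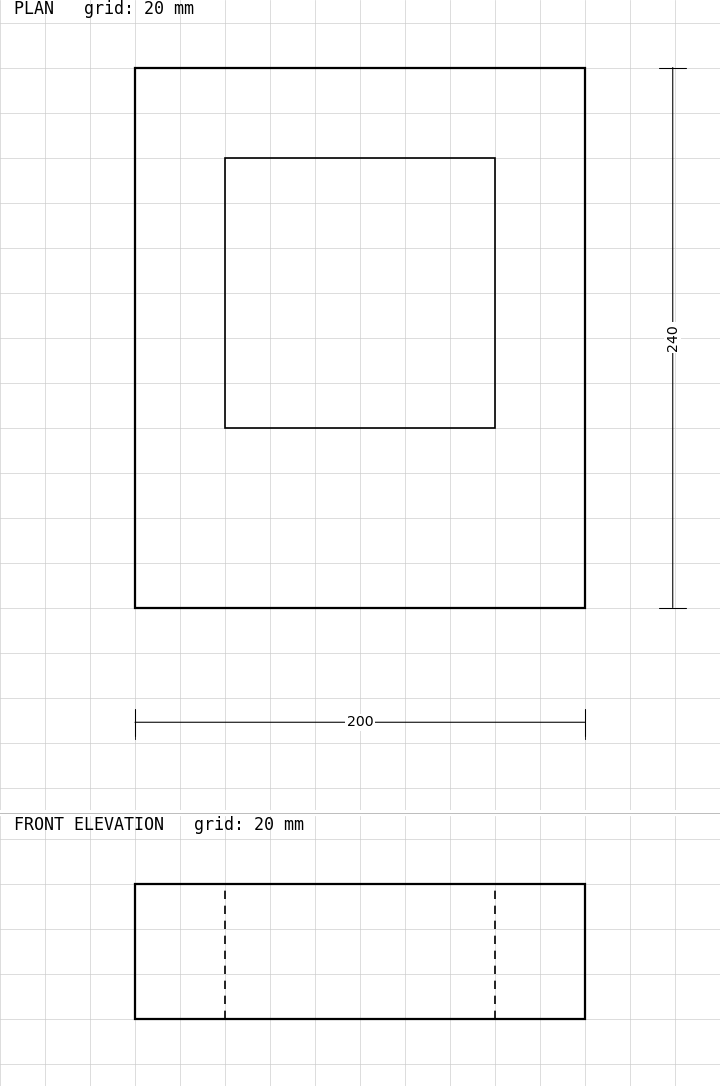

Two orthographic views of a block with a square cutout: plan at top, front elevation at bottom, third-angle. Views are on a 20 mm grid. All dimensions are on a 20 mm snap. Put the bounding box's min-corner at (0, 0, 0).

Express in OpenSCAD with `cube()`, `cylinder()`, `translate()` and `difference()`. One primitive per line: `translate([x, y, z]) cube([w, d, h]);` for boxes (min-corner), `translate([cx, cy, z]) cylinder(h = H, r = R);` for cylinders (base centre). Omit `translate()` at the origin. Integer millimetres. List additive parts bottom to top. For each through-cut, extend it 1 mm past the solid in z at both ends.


difference() {
  cube([200, 240, 60]);
  translate([40, 80, -1]) cube([120, 120, 62]);
}


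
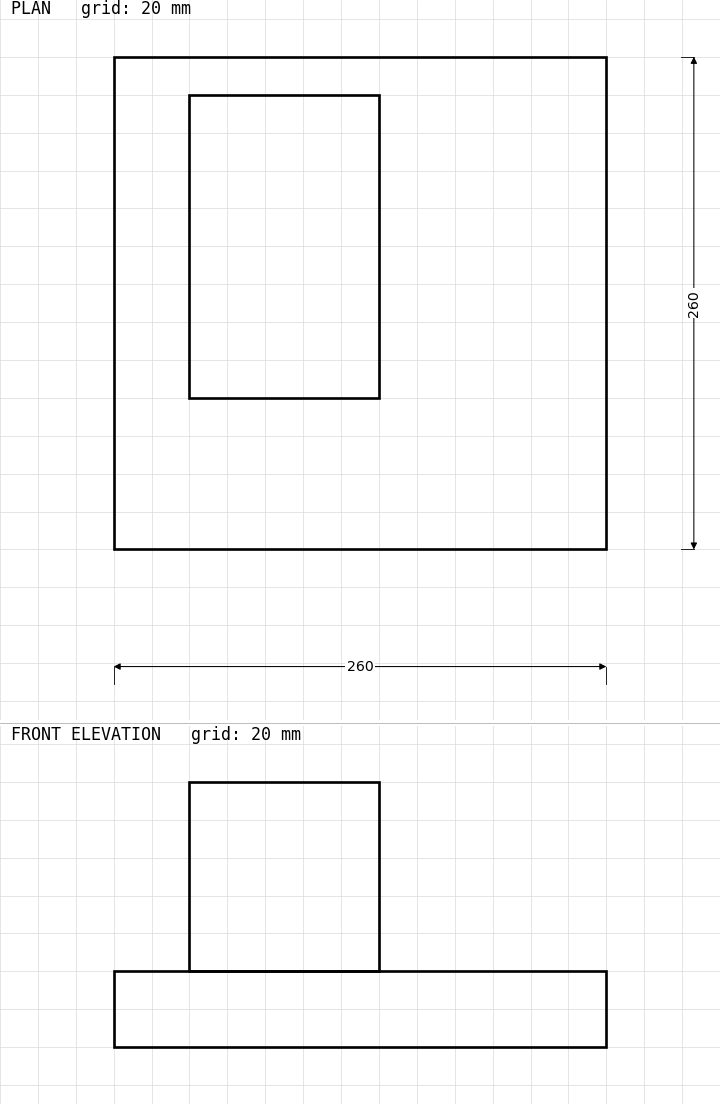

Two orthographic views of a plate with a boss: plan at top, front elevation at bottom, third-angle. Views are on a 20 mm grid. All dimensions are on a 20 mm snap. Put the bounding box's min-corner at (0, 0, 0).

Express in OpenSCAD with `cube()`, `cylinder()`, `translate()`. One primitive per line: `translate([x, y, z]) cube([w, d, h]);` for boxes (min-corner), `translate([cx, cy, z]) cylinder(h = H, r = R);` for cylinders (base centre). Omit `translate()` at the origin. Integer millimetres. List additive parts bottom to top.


cube([260, 260, 40]);
translate([40, 80, 40]) cube([100, 160, 100]);
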